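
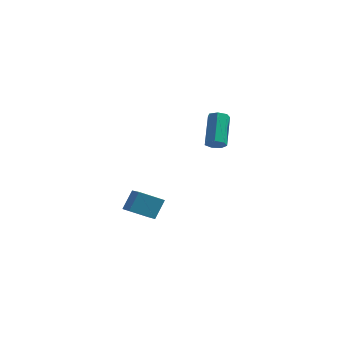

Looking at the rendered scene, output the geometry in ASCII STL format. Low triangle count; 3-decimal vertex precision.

solid 
facet normal 0.256 -0.667 -0.700
outer loop
vertex 2.97 3.028 2.196
vertex 2.487 3.105 1.946
vertex 2.961 3.372 1.865
endloop
endfacet
facet normal 0.967 0.190 0.171
outer loop
vertex 2.97 3.028 2.196
vertex 2.961 3.372 1.865
vertex 2.477 4.318 3.545
endloop
endfacet
facet normal 0.967 0.191 0.171
outer loop
vertex 2.477 4.318 3.545
vertex 2.961 3.372 1.865
vertex 2.468 4.661 3.214
endloop
endfacet
facet normal -0.256 0.668 0.699
outer loop
vertex 2.477 4.318 3.545
vertex 2.468 4.661 3.214
vertex 1.993 4.395 3.294
endloop
endfacet
facet normal 0.257 -0.668 -0.698
outer loop
vertex 2.961 3.372 1.865
vertex 2.487 3.105 1.946
vertex 2.595 3.514 1.594
endloop
endfacet
facet normal 0.588 0.681 -0.436
outer loop
vertex 2.961 3.372 1.865
vertex 2.595 3.514 1.594
vertex 2.468 4.661 3.214
endloop
endfacet
facet normal 0.588 0.681 -0.436
outer loop
vertex 2.468 4.661 3.214
vertex 2.595 3.514 1.594
vertex 2.101 4.804 2.943
endloop
endfacet
facet normal -0.256 0.668 0.699
outer loop
vertex 2.468 4.661 3.214
vertex 2.101 4.804 2.943
vertex 1.993 4.395 3.294
endloop
endfacet
facet normal 0.256 -0.669 -0.698
outer loop
vertex 2.595 3.514 1.594
vertex 2.487 3.105 1.946
vertex 2.147 3.349 1.588
endloop
endfacet
facet normal -0.233 0.659 -0.715
outer loop
vertex 2.595 3.514 1.594
vertex 2.147 3.349 1.588
vertex 2.101 4.804 2.943
endloop
endfacet
facet normal -0.235 0.658 -0.715
outer loop
vertex 2.101 4.804 2.943
vertex 2.147 3.349 1.588
vertex 1.654 4.638 2.937
endloop
endfacet
facet normal -0.257 0.668 0.699
outer loop
vertex 2.101 4.804 2.943
vertex 1.654 4.638 2.937
vertex 1.993 4.395 3.294
endloop
endfacet
facet normal 0.257 -0.668 -0.699
outer loop
vertex 2.147 3.349 1.588
vertex 2.487 3.105 1.946
vertex 1.955 3.0 1.851
endloop
endfacet
facet normal -0.879 0.140 -0.455
outer loop
vertex 2.147 3.349 1.588
vertex 1.955 3.0 1.851
vertex 1.654 4.638 2.937
endloop
endfacet
facet normal -0.879 0.141 -0.456
outer loop
vertex 1.654 4.638 2.937
vertex 1.955 3.0 1.851
vertex 1.462 4.29 3.2
endloop
endfacet
facet normal -0.256 0.669 0.698
outer loop
vertex 1.654 4.638 2.937
vertex 1.462 4.29 3.2
vertex 1.993 4.395 3.294
endloop
endfacet
facet normal 0.257 -0.669 -0.697
outer loop
vertex 1.955 3.0 1.851
vertex 2.487 3.105 1.946
vertex 2.164 2.731 2.186
endloop
endfacet
facet normal -0.862 -0.485 0.149
outer loop
vertex 1.955 3.0 1.851
vertex 2.164 2.731 2.186
vertex 1.462 4.29 3.2
endloop
endfacet
facet normal -0.863 -0.484 0.146
outer loop
vertex 1.462 4.29 3.2
vertex 2.164 2.731 2.186
vertex 1.67 4.02 3.534
endloop
endfacet
facet normal -0.256 0.668 0.699
outer loop
vertex 1.462 4.29 3.2
vertex 1.67 4.02 3.534
vertex 1.993 4.395 3.294
endloop
endfacet
facet normal 0.255 -0.668 -0.699
outer loop
vertex 2.164 2.731 2.186
vertex 2.487 3.105 1.946
vertex 2.615 2.743 2.339
endloop
endfacet
facet normal -0.197 -0.744 0.639
outer loop
vertex 2.164 2.731 2.186
vertex 2.615 2.743 2.339
vertex 1.67 4.02 3.534
endloop
endfacet
facet normal -0.198 -0.744 0.638
outer loop
vertex 1.67 4.02 3.534
vertex 2.615 2.743 2.339
vertex 2.122 4.032 3.688
endloop
endfacet
facet normal -0.256 0.668 0.699
outer loop
vertex 1.67 4.02 3.534
vertex 2.122 4.032 3.688
vertex 1.993 4.395 3.294
endloop
endfacet
facet normal 0.255 -0.668 -0.699
outer loop
vertex 2.615 2.743 2.339
vertex 2.487 3.105 1.946
vertex 2.97 3.028 2.196
endloop
endfacet
facet normal 0.618 -0.443 0.649
outer loop
vertex 2.615 2.743 2.339
vertex 2.97 3.028 2.196
vertex 2.122 4.032 3.688
endloop
endfacet
facet normal 0.618 -0.443 0.649
outer loop
vertex 2.122 4.032 3.688
vertex 2.97 3.028 2.196
vertex 2.477 4.318 3.545
endloop
endfacet
facet normal -0.256 0.668 0.699
outer loop
vertex 2.122 4.032 3.688
vertex 2.477 4.318 3.545
vertex 1.993 4.395 3.294
endloop
endfacet
facet normal -0.596 0.716 -0.364
outer loop
vertex 0.271 -1.117 0.069
vertex 1.291 -0.543 -0.473
vertex 0.108 -1.752 -0.912
endloop
endfacet
facet normal -0.791 -0.445 0.420
outer loop
vertex 1.229 -3.097 -0.227
vertex 0.271 -1.117 0.069
vertex 0.108 -1.752 -0.912
endloop
endfacet
facet normal -0.596 0.716 -0.364
outer loop
vertex 0.108 -1.752 -0.912
vertex 1.291 -0.543 -0.473
vertex 1.128 -1.178 -1.454
endloop
endfacet
facet normal -0.138 -0.539 -0.831
outer loop
vertex 1.128 -1.178 -1.454
vertex 1.229 -3.097 -0.227
vertex 0.108 -1.752 -0.912
endloop
endfacet
facet normal 0.138 0.539 0.831
outer loop
vertex 0.271 -1.117 0.069
vertex 2.412 -1.888 0.212
vertex 1.291 -0.543 -0.473
endloop
endfacet
facet normal -0.791 -0.445 0.420
outer loop
vertex 1.392 -2.462 0.754
vertex 0.271 -1.117 0.069
vertex 1.229 -3.097 -0.227
endloop
endfacet
facet normal 0.138 0.539 0.831
outer loop
vertex 1.392 -2.462 0.754
vertex 2.412 -1.888 0.212
vertex 0.271 -1.117 0.069
endloop
endfacet
facet normal 0.791 0.445 -0.420
outer loop
vertex 1.291 -0.543 -0.473
vertex 2.412 -1.888 0.212
vertex 1.128 -1.178 -1.454
endloop
endfacet
facet normal -0.138 -0.539 -0.831
outer loop
vertex 2.249 -2.523 -0.769
vertex 1.229 -3.097 -0.227
vertex 1.128 -1.178 -1.454
endloop
endfacet
facet normal 0.791 0.445 -0.420
outer loop
vertex 1.128 -1.178 -1.454
vertex 2.412 -1.888 0.212
vertex 2.249 -2.523 -0.769
endloop
endfacet
facet normal 0.596 -0.716 0.364
outer loop
vertex 2.249 -2.523 -0.769
vertex 1.392 -2.462 0.754
vertex 1.229 -3.097 -0.227
endloop
endfacet
facet normal 0.596 -0.716 0.364
outer loop
vertex 2.412 -1.888 0.212
vertex 1.392 -2.462 0.754
vertex 2.249 -2.523 -0.769
endloop
endfacet

endsolid


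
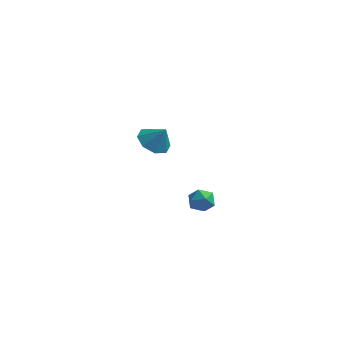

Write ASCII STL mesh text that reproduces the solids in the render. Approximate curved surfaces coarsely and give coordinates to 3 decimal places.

solid 
facet normal -0.524 0.032 -0.851
outer loop
vertex -2.398 4.364 -4.945
vertex -3.241 3.992 -4.44
vertex -2.857 4.949 -4.64
endloop
endfacet
facet normal 0.819 0.535 0.206
outer loop
vertex -2.398 4.364 -4.945
vertex -2.857 4.949 -4.64
vertex -2.539 3.948 -3.3
endloop
endfacet
facet normal -0.524 0.033 -0.851
outer loop
vertex -2.857 4.949 -4.64
vertex -3.241 3.992 -4.44
vertex -3.54 4.974 -4.218
endloop
endfacet
facet normal 0.343 0.790 0.509
outer loop
vertex -2.857 4.949 -4.64
vertex -3.54 4.974 -4.218
vertex -2.539 3.948 -3.3
endloop
endfacet
facet normal -0.524 0.033 -0.851
outer loop
vertex -3.54 4.974 -4.218
vertex -3.241 3.992 -4.44
vertex -4.049 4.424 -3.926
endloop
endfacet
facet normal -0.154 0.571 0.806
outer loop
vertex -3.54 4.974 -4.218
vertex -4.049 4.424 -3.926
vertex -2.539 3.948 -3.3
endloop
endfacet
facet normal -0.524 0.033 -0.851
outer loop
vertex -4.049 4.424 -3.926
vertex -3.241 3.992 -4.44
vertex -4.084 3.621 -3.936
endloop
endfacet
facet normal -0.382 0.005 0.924
outer loop
vertex -4.049 4.424 -3.926
vertex -4.084 3.621 -3.936
vertex -2.539 3.948 -3.3
endloop
endfacet
facet normal -0.524 0.033 -0.851
outer loop
vertex -4.084 3.621 -3.936
vertex -3.241 3.992 -4.44
vertex -3.625 3.036 -4.241
endloop
endfacet
facet normal -0.205 -0.574 0.793
outer loop
vertex -4.084 3.621 -3.936
vertex -3.625 3.036 -4.241
vertex -2.539 3.948 -3.3
endloop
endfacet
facet normal -0.524 0.034 -0.851
outer loop
vertex -3.625 3.036 -4.241
vertex -3.241 3.992 -4.44
vertex -2.942 3.011 -4.663
endloop
endfacet
facet normal 0.272 -0.829 0.489
outer loop
vertex -3.625 3.036 -4.241
vertex -2.942 3.011 -4.663
vertex -2.539 3.948 -3.3
endloop
endfacet
facet normal -0.523 0.034 -0.851
outer loop
vertex -2.942 3.011 -4.663
vertex -3.241 3.992 -4.44
vertex -2.433 3.561 -4.954
endloop
endfacet
facet normal 0.769 -0.610 0.192
outer loop
vertex -2.942 3.011 -4.663
vertex -2.433 3.561 -4.954
vertex -2.539 3.948 -3.3
endloop
endfacet
facet normal -0.524 0.032 -0.851
outer loop
vertex -2.433 3.561 -4.954
vertex -3.241 3.992 -4.44
vertex -2.398 4.364 -4.945
endloop
endfacet
facet normal 0.996 -0.044 0.074
outer loop
vertex -2.433 3.561 -4.954
vertex -2.398 4.364 -4.945
vertex -2.539 3.948 -3.3
endloop
endfacet
facet normal -0.754 -0.118 0.646
outer loop
vertex 0.265 -2.961 -2.808
vertex 0.546 -3.67 -2.609
vertex 0.782 -3.029 -2.217
endloop
endfacet
facet normal -0.584 0.572 0.577
outer loop
vertex 0.265 -2.961 -2.808
vertex 0.782 -3.029 -2.217
vertex 0.85 -2.438 -2.734
endloop
endfacet
facet normal -0.655 0.748 -0.110
outer loop
vertex 0.265 -2.961 -2.808
vertex 0.85 -2.438 -2.734
vertex 0.655 -2.714 -3.447
endloop
endfacet
facet normal -0.869 0.167 -0.466
outer loop
vertex 0.265 -2.961 -2.808
vertex 0.655 -2.714 -3.447
vertex 0.467 -3.476 -3.369
endloop
endfacet
facet normal -0.930 -0.368 0.003
outer loop
vertex 0.265 -2.961 -2.808
vertex 0.467 -3.476 -3.369
vertex 0.546 -3.67 -2.609
endloop
endfacet
facet normal 0.104 0.648 0.754
outer loop
vertex 0.85 -2.438 -2.734
vertex 0.782 -3.029 -2.217
vertex 1.493 -2.824 -2.491
endloop
endfacet
facet normal -0.172 -0.467 0.867
outer loop
vertex 0.782 -3.029 -2.217
vertex 0.546 -3.67 -2.609
vertex 1.305 -3.586 -2.413
endloop
endfacet
facet normal -0.457 -0.872 -0.175
outer loop
vertex 0.546 -3.67 -2.609
vertex 0.467 -3.476 -3.369
vertex 1.11 -3.862 -3.126
endloop
endfacet
facet normal -0.358 -0.007 -0.934
outer loop
vertex 0.467 -3.476 -3.369
vertex 0.655 -2.714 -3.447
vertex 1.178 -3.271 -3.643
endloop
endfacet
facet normal -0.011 0.934 -0.358
outer loop
vertex 0.655 -2.714 -3.447
vertex 0.85 -2.438 -2.734
vertex 1.414 -2.63 -3.251
endloop
endfacet
facet normal 0.869 -0.167 0.466
outer loop
vertex 1.695 -3.339 -3.052
vertex 1.493 -2.824 -2.491
vertex 1.305 -3.586 -2.413
endloop
endfacet
facet normal 0.655 -0.748 0.110
outer loop
vertex 1.695 -3.339 -3.052
vertex 1.305 -3.586 -2.413
vertex 1.11 -3.862 -3.126
endloop
endfacet
facet normal 0.584 -0.572 -0.577
outer loop
vertex 1.695 -3.339 -3.052
vertex 1.11 -3.862 -3.126
vertex 1.178 -3.271 -3.643
endloop
endfacet
facet normal 0.754 0.118 -0.646
outer loop
vertex 1.695 -3.339 -3.052
vertex 1.178 -3.271 -3.643
vertex 1.414 -2.63 -3.251
endloop
endfacet
facet normal 0.930 0.368 -0.003
outer loop
vertex 1.695 -3.339 -3.052
vertex 1.414 -2.63 -3.251
vertex 1.493 -2.824 -2.491
endloop
endfacet
facet normal 0.358 0.007 0.934
outer loop
vertex 1.305 -3.586 -2.413
vertex 1.493 -2.824 -2.491
vertex 0.782 -3.029 -2.217
endloop
endfacet
facet normal 0.011 -0.934 0.358
outer loop
vertex 1.11 -3.862 -3.126
vertex 1.305 -3.586 -2.413
vertex 0.546 -3.67 -2.609
endloop
endfacet
facet normal -0.104 -0.648 -0.754
outer loop
vertex 1.178 -3.271 -3.643
vertex 1.11 -3.862 -3.126
vertex 0.467 -3.476 -3.369
endloop
endfacet
facet normal 0.172 0.467 -0.867
outer loop
vertex 1.414 -2.63 -3.251
vertex 1.178 -3.271 -3.643
vertex 0.655 -2.714 -3.447
endloop
endfacet
facet normal 0.457 0.872 0.175
outer loop
vertex 1.493 -2.824 -2.491
vertex 1.414 -2.63 -3.251
vertex 0.85 -2.438 -2.734
endloop
endfacet

endsolid


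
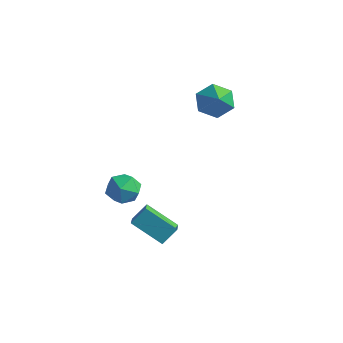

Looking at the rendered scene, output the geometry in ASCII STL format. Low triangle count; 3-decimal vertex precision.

solid 
facet normal -0.780 -0.273 0.563
outer loop
vertex -2.99 -1.114 -3.597
vertex -2.716 -0.505 -2.922
vertex -3.462 -0.505 -3.955
endloop
endfacet
facet normal -0.288 -0.641 -0.711
outer loop
vertex -2.184 -0.055 -4.878
vertex -2.99 -1.114 -3.597
vertex -3.462 -0.505 -3.955
endloop
endfacet
facet normal -0.780 -0.275 0.563
outer loop
vertex -3.462 -0.505 -3.955
vertex -2.716 -0.505 -2.922
vertex -3.189 0.104 -3.28
endloop
endfacet
facet normal -0.556 0.716 -0.421
outer loop
vertex -3.189 0.104 -3.28
vertex -2.184 -0.055 -4.878
vertex -3.462 -0.505 -3.955
endloop
endfacet
facet normal 0.556 -0.717 0.421
outer loop
vertex -2.99 -1.114 -3.597
vertex -1.438 -0.055 -3.845
vertex -2.716 -0.505 -2.922
endloop
endfacet
facet normal -0.288 -0.641 -0.711
outer loop
vertex -1.711 -0.664 -4.52
vertex -2.99 -1.114 -3.597
vertex -2.184 -0.055 -4.878
endloop
endfacet
facet normal 0.556 -0.716 0.421
outer loop
vertex -1.711 -0.664 -4.52
vertex -1.438 -0.055 -3.845
vertex -2.99 -1.114 -3.597
endloop
endfacet
facet normal 0.288 0.641 0.711
outer loop
vertex -2.716 -0.505 -2.922
vertex -1.438 -0.055 -3.845
vertex -3.189 0.104 -3.28
endloop
endfacet
facet normal -0.556 0.717 -0.421
outer loop
vertex -1.91 0.554 -4.203
vertex -2.184 -0.055 -4.878
vertex -3.189 0.104 -3.28
endloop
endfacet
facet normal 0.288 0.641 0.711
outer loop
vertex -3.189 0.104 -3.28
vertex -1.438 -0.055 -3.845
vertex -1.91 0.554 -4.203
endloop
endfacet
facet normal 0.779 0.274 -0.564
outer loop
vertex -1.91 0.554 -4.203
vertex -1.711 -0.664 -4.52
vertex -2.184 -0.055 -4.878
endloop
endfacet
facet normal 0.780 0.274 -0.563
outer loop
vertex -1.438 -0.055 -3.845
vertex -1.711 -0.664 -4.52
vertex -1.91 0.554 -4.203
endloop
endfacet
facet normal -0.815 0.566 -0.125
outer loop
vertex -3.555 -0.736 -1.963
vertex -4.013 -1.309 -1.574
vertex -3.655 -0.698 -1.139
endloop
endfacet
facet normal -0.228 0.971 -0.072
outer loop
vertex -3.555 -0.736 -1.963
vertex -3.655 -0.698 -1.139
vertex -2.91 -0.548 -1.474
endloop
endfacet
facet normal 0.221 0.776 -0.590
outer loop
vertex -3.555 -0.736 -1.963
vertex -2.91 -0.548 -1.474
vertex -2.808 -1.065 -2.116
endloop
endfacet
facet normal -0.087 0.251 -0.964
outer loop
vertex -3.555 -0.736 -1.963
vertex -2.808 -1.065 -2.116
vertex -3.49 -1.536 -2.177
endloop
endfacet
facet normal -0.727 0.122 -0.676
outer loop
vertex -3.555 -0.736 -1.963
vertex -3.49 -1.536 -2.177
vertex -4.013 -1.309 -1.574
endloop
endfacet
facet normal 0.082 0.829 0.554
outer loop
vertex -2.91 -0.548 -1.474
vertex -3.655 -0.698 -1.139
vertex -2.97 -1.004 -0.783
endloop
endfacet
facet normal -0.866 0.174 0.468
outer loop
vertex -3.655 -0.698 -1.139
vertex -4.013 -1.309 -1.574
vertex -3.652 -1.475 -0.844
endloop
endfacet
facet normal -0.724 -0.545 -0.423
outer loop
vertex -4.013 -1.309 -1.574
vertex -3.49 -1.536 -2.177
vertex -3.55 -1.992 -1.486
endloop
endfacet
facet normal 0.312 -0.336 -0.889
outer loop
vertex -3.49 -1.536 -2.177
vertex -2.808 -1.065 -2.116
vertex -2.805 -1.842 -1.821
endloop
endfacet
facet normal 0.810 0.513 -0.284
outer loop
vertex -2.808 -1.065 -2.116
vertex -2.91 -0.548 -1.474
vertex -2.447 -1.231 -1.386
endloop
endfacet
facet normal 0.087 -0.251 0.964
outer loop
vertex -2.905 -1.804 -0.997
vertex -2.97 -1.004 -0.783
vertex -3.652 -1.475 -0.844
endloop
endfacet
facet normal -0.221 -0.776 0.590
outer loop
vertex -2.905 -1.804 -0.997
vertex -3.652 -1.475 -0.844
vertex -3.55 -1.992 -1.486
endloop
endfacet
facet normal 0.228 -0.971 0.072
outer loop
vertex -2.905 -1.804 -0.997
vertex -3.55 -1.992 -1.486
vertex -2.805 -1.842 -1.821
endloop
endfacet
facet normal 0.815 -0.566 0.125
outer loop
vertex -2.905 -1.804 -0.997
vertex -2.805 -1.842 -1.821
vertex -2.447 -1.231 -1.386
endloop
endfacet
facet normal 0.727 -0.122 0.676
outer loop
vertex -2.905 -1.804 -0.997
vertex -2.447 -1.231 -1.386
vertex -2.97 -1.004 -0.783
endloop
endfacet
facet normal -0.312 0.336 0.889
outer loop
vertex -3.652 -1.475 -0.844
vertex -2.97 -1.004 -0.783
vertex -3.655 -0.698 -1.139
endloop
endfacet
facet normal -0.810 -0.513 0.284
outer loop
vertex -3.55 -1.992 -1.486
vertex -3.652 -1.475 -0.844
vertex -4.013 -1.309 -1.574
endloop
endfacet
facet normal -0.082 -0.829 -0.554
outer loop
vertex -2.805 -1.842 -1.821
vertex -3.55 -1.992 -1.486
vertex -3.49 -1.536 -2.177
endloop
endfacet
facet normal 0.866 -0.174 -0.468
outer loop
vertex -2.447 -1.231 -1.386
vertex -2.805 -1.842 -1.821
vertex -2.808 -1.065 -2.116
endloop
endfacet
facet normal 0.724 0.545 0.423
outer loop
vertex -2.97 -1.004 -0.783
vertex -2.447 -1.231 -1.386
vertex -2.91 -0.548 -1.474
endloop
endfacet
facet normal -0.575 0.534 -0.620
outer loop
vertex -2.152 4.449 0.766
vertex -2.86 4.061 1.089
vertex -2.565 4.796 1.448
endloop
endfacet
facet normal 0.860 0.402 0.316
outer loop
vertex -2.152 4.449 0.766
vertex -2.565 4.796 1.448
vertex -2.06 3.319 1.951
endloop
endfacet
facet normal -0.576 0.534 -0.619
outer loop
vertex -2.565 4.796 1.448
vertex -2.86 4.061 1.089
vertex -3.273 4.408 1.772
endloop
endfacet
facet normal 0.206 0.378 0.903
outer loop
vertex -2.565 4.796 1.448
vertex -3.273 4.408 1.772
vertex -2.06 3.319 1.951
endloop
endfacet
facet normal -0.576 0.533 -0.619
outer loop
vertex -3.273 4.408 1.772
vertex -2.86 4.061 1.089
vertex -3.568 3.672 1.413
endloop
endfacet
facet normal -0.380 -0.278 0.882
outer loop
vertex -3.273 4.408 1.772
vertex -3.568 3.672 1.413
vertex -2.06 3.319 1.951
endloop
endfacet
facet normal -0.576 0.533 -0.619
outer loop
vertex -3.568 3.672 1.413
vertex -2.86 4.061 1.089
vertex -3.155 3.325 0.73
endloop
endfacet
facet normal -0.311 -0.910 0.274
outer loop
vertex -3.568 3.672 1.413
vertex -3.155 3.325 0.73
vertex -2.06 3.319 1.951
endloop
endfacet
facet normal -0.576 0.533 -0.620
outer loop
vertex -3.155 3.325 0.73
vertex -2.86 4.061 1.089
vertex -2.447 3.714 0.407
endloop
endfacet
facet normal 0.344 -0.885 -0.313
outer loop
vertex -3.155 3.325 0.73
vertex -2.447 3.714 0.407
vertex -2.06 3.319 1.951
endloop
endfacet
facet normal -0.575 0.534 -0.620
outer loop
vertex -2.447 3.714 0.407
vertex -2.86 4.061 1.089
vertex -2.152 4.449 0.766
endloop
endfacet
facet normal 0.928 -0.230 -0.292
outer loop
vertex -2.447 3.714 0.407
vertex -2.152 4.449 0.766
vertex -2.06 3.319 1.951
endloop
endfacet

endsolid


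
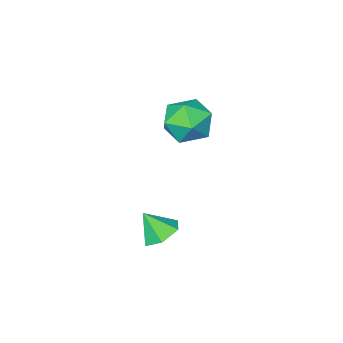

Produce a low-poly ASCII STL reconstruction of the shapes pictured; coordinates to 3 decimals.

solid 
facet normal 0.362 0.875 -0.323
outer loop
vertex -0.144 0.049 -3.464
vertex -1.195 0.55 -3.285
vertex -0.394 0.537 -2.422
endloop
endfacet
facet normal 0.875 0.484 -0.017
outer loop
vertex -0.144 0.049 -3.464
vertex -0.394 0.537 -2.422
vertex 0.175 -0.493 -2.469
endloop
endfacet
facet normal 0.920 -0.135 -0.368
outer loop
vertex -0.144 0.049 -3.464
vertex 0.175 -0.493 -2.469
vertex -0.274 -1.117 -3.361
endloop
endfacet
facet normal 0.435 -0.127 -0.892
outer loop
vertex -0.144 0.049 -3.464
vertex -0.274 -1.117 -3.361
vertex -1.121 -0.472 -3.866
endloop
endfacet
facet normal 0.090 0.497 -0.863
outer loop
vertex -0.144 0.049 -3.464
vertex -1.121 -0.472 -3.866
vertex -1.195 0.55 -3.285
endloop
endfacet
facet normal 0.675 0.343 0.654
outer loop
vertex 0.175 -0.493 -2.469
vertex -0.394 0.537 -2.422
vertex -0.679 -0.328 -1.674
endloop
endfacet
facet normal -0.155 0.975 0.159
outer loop
vertex -0.394 0.537 -2.422
vertex -1.195 0.55 -3.285
vertex -1.526 0.317 -2.179
endloop
endfacet
facet normal -0.596 0.364 -0.716
outer loop
vertex -1.195 0.55 -3.285
vertex -1.121 -0.472 -3.866
vertex -1.975 -0.307 -3.071
endloop
endfacet
facet normal -0.038 -0.646 -0.762
outer loop
vertex -1.121 -0.472 -3.866
vertex -0.274 -1.117 -3.361
vertex -1.406 -1.337 -3.118
endloop
endfacet
facet normal 0.747 -0.659 0.085
outer loop
vertex -0.274 -1.117 -3.361
vertex 0.175 -0.493 -2.469
vertex -0.605 -1.35 -2.255
endloop
endfacet
facet normal -0.435 0.127 0.892
outer loop
vertex -1.656 -0.849 -2.076
vertex -0.679 -0.328 -1.674
vertex -1.526 0.317 -2.179
endloop
endfacet
facet normal -0.920 0.135 0.368
outer loop
vertex -1.656 -0.849 -2.076
vertex -1.526 0.317 -2.179
vertex -1.975 -0.307 -3.071
endloop
endfacet
facet normal -0.875 -0.484 0.017
outer loop
vertex -1.656 -0.849 -2.076
vertex -1.975 -0.307 -3.071
vertex -1.406 -1.337 -3.118
endloop
endfacet
facet normal -0.362 -0.875 0.323
outer loop
vertex -1.656 -0.849 -2.076
vertex -1.406 -1.337 -3.118
vertex -0.605 -1.35 -2.255
endloop
endfacet
facet normal -0.090 -0.497 0.863
outer loop
vertex -1.656 -0.849 -2.076
vertex -0.605 -1.35 -2.255
vertex -0.679 -0.328 -1.674
endloop
endfacet
facet normal 0.038 0.646 0.762
outer loop
vertex -1.526 0.317 -2.179
vertex -0.679 -0.328 -1.674
vertex -0.394 0.537 -2.422
endloop
endfacet
facet normal -0.747 0.659 -0.085
outer loop
vertex -1.975 -0.307 -3.071
vertex -1.526 0.317 -2.179
vertex -1.195 0.55 -3.285
endloop
endfacet
facet normal -0.675 -0.343 -0.654
outer loop
vertex -1.406 -1.337 -3.118
vertex -1.975 -0.307 -3.071
vertex -1.121 -0.472 -3.866
endloop
endfacet
facet normal 0.155 -0.975 -0.159
outer loop
vertex -0.605 -1.35 -2.255
vertex -1.406 -1.337 -3.118
vertex -0.274 -1.117 -3.361
endloop
endfacet
facet normal 0.596 -0.364 0.716
outer loop
vertex -0.679 -0.328 -1.674
vertex -0.605 -1.35 -2.255
vertex 0.175 -0.493 -2.469
endloop
endfacet
facet normal -0.348 0.465 -0.814
outer loop
vertex 4.082 4.603 -4.212
vertex 3.608 3.944 -4.386
vertex 3.31 4.555 -3.909
endloop
endfacet
facet normal 0.283 0.524 0.803
outer loop
vertex 4.082 4.603 -4.212
vertex 3.31 4.555 -3.909
vertex 4.032 3.376 -3.394
endloop
endfacet
facet normal -0.347 0.466 -0.814
outer loop
vertex 3.31 4.555 -3.909
vertex 3.608 3.944 -4.386
vertex 2.836 3.896 -4.084
endloop
endfacet
facet normal -0.464 0.100 0.880
outer loop
vertex 3.31 4.555 -3.909
vertex 2.836 3.896 -4.084
vertex 4.032 3.376 -3.394
endloop
endfacet
facet normal -0.347 0.467 -0.814
outer loop
vertex 2.836 3.896 -4.084
vertex 3.608 3.944 -4.386
vertex 3.134 3.286 -4.561
endloop
endfacet
facet normal -0.569 -0.661 0.489
outer loop
vertex 2.836 3.896 -4.084
vertex 3.134 3.286 -4.561
vertex 4.032 3.376 -3.394
endloop
endfacet
facet normal -0.348 0.467 -0.813
outer loop
vertex 3.134 3.286 -4.561
vertex 3.608 3.944 -4.386
vertex 3.905 3.334 -4.863
endloop
endfacet
facet normal 0.071 -0.997 0.022
outer loop
vertex 3.134 3.286 -4.561
vertex 3.905 3.334 -4.863
vertex 4.032 3.376 -3.394
endloop
endfacet
facet normal -0.349 0.466 -0.813
outer loop
vertex 3.905 3.334 -4.863
vertex 3.608 3.944 -4.386
vertex 4.379 3.992 -4.689
endloop
endfacet
facet normal 0.817 -0.574 -0.054
outer loop
vertex 3.905 3.334 -4.863
vertex 4.379 3.992 -4.689
vertex 4.032 3.376 -3.394
endloop
endfacet
facet normal -0.349 0.466 -0.813
outer loop
vertex 4.379 3.992 -4.689
vertex 3.608 3.944 -4.386
vertex 4.082 4.603 -4.212
endloop
endfacet
facet normal 0.923 0.186 0.336
outer loop
vertex 4.379 3.992 -4.689
vertex 4.082 4.603 -4.212
vertex 4.032 3.376 -3.394
endloop
endfacet

endsolid


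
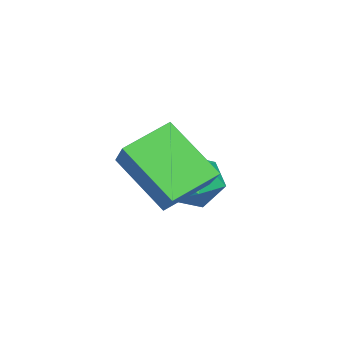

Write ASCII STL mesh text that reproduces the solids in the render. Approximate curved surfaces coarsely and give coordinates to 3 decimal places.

solid 
facet normal -0.730 -0.365 -0.577
outer loop
vertex -0.136 -0.514 4.195
vertex 0.302 0.997 2.685
vertex 0.889 -1.49 3.515
endloop
endfacet
facet normal -0.201 -0.693 0.692
outer loop
vertex 2.358 -0.757 4.675
vertex -0.136 -0.514 4.195
vertex 0.889 -1.49 3.515
endloop
endfacet
facet normal -0.731 -0.365 -0.577
outer loop
vertex 0.889 -1.49 3.515
vertex 0.302 0.997 2.685
vertex 1.327 0.02 2.005
endloop
endfacet
facet normal 0.652 -0.622 -0.433
outer loop
vertex 1.327 0.02 2.005
vertex 2.358 -0.757 4.675
vertex 0.889 -1.49 3.515
endloop
endfacet
facet normal -0.652 0.622 0.433
outer loop
vertex -0.136 -0.514 4.195
vertex 1.771 1.73 3.845
vertex 0.302 0.997 2.685
endloop
endfacet
facet normal -0.201 -0.693 0.693
outer loop
vertex 1.333 0.22 5.355
vertex -0.136 -0.514 4.195
vertex 2.358 -0.757 4.675
endloop
endfacet
facet normal -0.653 0.622 0.433
outer loop
vertex 1.333 0.22 5.355
vertex 1.771 1.73 3.845
vertex -0.136 -0.514 4.195
endloop
endfacet
facet normal 0.201 0.693 -0.692
outer loop
vertex 0.302 0.997 2.685
vertex 1.771 1.73 3.845
vertex 1.327 0.02 2.005
endloop
endfacet
facet normal 0.653 -0.622 -0.433
outer loop
vertex 2.796 0.754 3.165
vertex 2.358 -0.757 4.675
vertex 1.327 0.02 2.005
endloop
endfacet
facet normal 0.201 0.693 -0.692
outer loop
vertex 1.327 0.02 2.005
vertex 1.771 1.73 3.845
vertex 2.796 0.754 3.165
endloop
endfacet
facet normal 0.731 0.365 0.577
outer loop
vertex 2.796 0.754 3.165
vertex 1.333 0.22 5.355
vertex 2.358 -0.757 4.675
endloop
endfacet
facet normal 0.731 0.365 0.577
outer loop
vertex 1.771 1.73 3.845
vertex 1.333 0.22 5.355
vertex 2.796 0.754 3.165
endloop
endfacet
facet normal 0.332 -0.115 0.936
outer loop
vertex -0.589 0.64 2.954
vertex -1.109 -0.246 3.029
vertex -0.138 -0.246 2.685
endloop
endfacet
facet normal 0.804 0.245 0.542
outer loop
vertex -0.589 0.64 2.954
vertex -0.138 -0.246 2.685
vertex -0.005 0.597 2.107
endloop
endfacet
facet normal 0.480 0.828 0.289
outer loop
vertex -0.589 0.64 2.954
vertex -0.005 0.597 2.107
vertex -0.894 1.117 2.093
endloop
endfacet
facet normal -0.191 0.828 0.527
outer loop
vertex -0.589 0.64 2.954
vertex -0.894 1.117 2.093
vertex -1.576 0.597 2.663
endloop
endfacet
facet normal -0.284 0.245 0.927
outer loop
vertex -0.589 0.64 2.954
vertex -1.576 0.597 2.663
vertex -1.109 -0.246 3.029
endloop
endfacet
facet normal 0.986 -0.165 -0.014
outer loop
vertex -0.005 0.597 2.107
vertex -0.138 -0.246 2.685
vertex -0.164 -0.317 1.657
endloop
endfacet
facet normal 0.221 -0.749 0.625
outer loop
vertex -0.138 -0.246 2.685
vertex -1.109 -0.246 3.029
vertex -0.846 -0.837 2.227
endloop
endfacet
facet normal -0.776 -0.165 0.609
outer loop
vertex -1.109 -0.246 3.029
vertex -1.576 0.597 2.663
vertex -1.735 -0.317 2.213
endloop
endfacet
facet normal -0.626 0.779 -0.038
outer loop
vertex -1.576 0.597 2.663
vertex -0.894 1.117 2.093
vertex -1.602 0.526 1.635
endloop
endfacet
facet normal 0.463 0.779 -0.423
outer loop
vertex -0.894 1.117 2.093
vertex -0.005 0.597 2.107
vertex -0.631 0.526 1.291
endloop
endfacet
facet normal 0.191 -0.828 -0.527
outer loop
vertex -1.151 -0.36 1.366
vertex -0.164 -0.317 1.657
vertex -0.846 -0.837 2.227
endloop
endfacet
facet normal -0.480 -0.828 -0.289
outer loop
vertex -1.151 -0.36 1.366
vertex -0.846 -0.837 2.227
vertex -1.735 -0.317 2.213
endloop
endfacet
facet normal -0.804 -0.245 -0.542
outer loop
vertex -1.151 -0.36 1.366
vertex -1.735 -0.317 2.213
vertex -1.602 0.526 1.635
endloop
endfacet
facet normal -0.332 0.115 -0.936
outer loop
vertex -1.151 -0.36 1.366
vertex -1.602 0.526 1.635
vertex -0.631 0.526 1.291
endloop
endfacet
facet normal 0.284 -0.245 -0.927
outer loop
vertex -1.151 -0.36 1.366
vertex -0.631 0.526 1.291
vertex -0.164 -0.317 1.657
endloop
endfacet
facet normal 0.626 -0.779 0.038
outer loop
vertex -0.846 -0.837 2.227
vertex -0.164 -0.317 1.657
vertex -0.138 -0.246 2.685
endloop
endfacet
facet normal -0.463 -0.779 0.423
outer loop
vertex -1.735 -0.317 2.213
vertex -0.846 -0.837 2.227
vertex -1.109 -0.246 3.029
endloop
endfacet
facet normal -0.986 0.165 0.014
outer loop
vertex -1.602 0.526 1.635
vertex -1.735 -0.317 2.213
vertex -1.576 0.597 2.663
endloop
endfacet
facet normal -0.221 0.749 -0.625
outer loop
vertex -0.631 0.526 1.291
vertex -1.602 0.526 1.635
vertex -0.894 1.117 2.093
endloop
endfacet
facet normal 0.776 0.165 -0.609
outer loop
vertex -0.164 -0.317 1.657
vertex -0.631 0.526 1.291
vertex -0.005 0.597 2.107
endloop
endfacet

endsolid


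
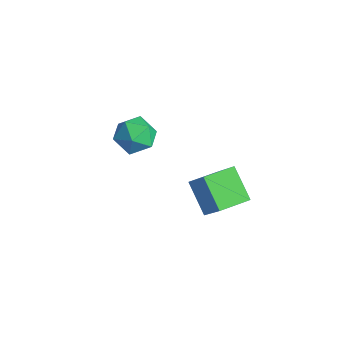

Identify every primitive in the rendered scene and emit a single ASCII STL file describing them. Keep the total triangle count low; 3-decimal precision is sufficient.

solid 
facet normal -0.930 0.360 0.075
outer loop
vertex -4.209 -0.829 2.086
vertex -4.497 -1.716 2.769
vertex -4.082 -0.741 3.233
endloop
endfacet
facet normal -0.459 0.888 -0.017
outer loop
vertex -4.209 -0.829 2.086
vertex -4.082 -0.741 3.233
vertex -3.263 -0.331 2.527
endloop
endfacet
facet normal -0.112 0.770 -0.629
outer loop
vertex -4.209 -0.829 2.086
vertex -3.263 -0.331 2.527
vertex -3.171 -1.052 1.628
endloop
endfacet
facet normal -0.367 0.168 -0.915
outer loop
vertex -4.209 -0.829 2.086
vertex -3.171 -1.052 1.628
vertex -3.934 -1.909 1.777
endloop
endfacet
facet normal -0.874 -0.085 -0.479
outer loop
vertex -4.209 -0.829 2.086
vertex -3.934 -1.909 1.777
vertex -4.497 -1.716 2.769
endloop
endfacet
facet normal 0.015 0.857 0.515
outer loop
vertex -3.263 -0.331 2.527
vertex -4.082 -0.741 3.233
vertex -2.966 -0.911 3.483
endloop
endfacet
facet normal -0.747 0.002 0.665
outer loop
vertex -4.082 -0.741 3.233
vertex -4.497 -1.716 2.769
vertex -3.729 -1.768 3.632
endloop
endfacet
facet normal -0.656 -0.719 -0.232
outer loop
vertex -4.497 -1.716 2.769
vertex -3.934 -1.909 1.777
vertex -3.637 -2.489 2.733
endloop
endfacet
facet normal 0.163 -0.308 -0.937
outer loop
vertex -3.934 -1.909 1.777
vertex -3.171 -1.052 1.628
vertex -2.818 -2.079 2.027
endloop
endfacet
facet normal 0.578 0.665 -0.474
outer loop
vertex -3.171 -1.052 1.628
vertex -3.263 -0.331 2.527
vertex -2.403 -1.104 2.491
endloop
endfacet
facet normal 0.367 -0.168 0.915
outer loop
vertex -2.691 -1.991 3.174
vertex -2.966 -0.911 3.483
vertex -3.729 -1.768 3.632
endloop
endfacet
facet normal 0.112 -0.770 0.629
outer loop
vertex -2.691 -1.991 3.174
vertex -3.729 -1.768 3.632
vertex -3.637 -2.489 2.733
endloop
endfacet
facet normal 0.459 -0.888 0.017
outer loop
vertex -2.691 -1.991 3.174
vertex -3.637 -2.489 2.733
vertex -2.818 -2.079 2.027
endloop
endfacet
facet normal 0.930 -0.360 -0.075
outer loop
vertex -2.691 -1.991 3.174
vertex -2.818 -2.079 2.027
vertex -2.403 -1.104 2.491
endloop
endfacet
facet normal 0.874 0.085 0.479
outer loop
vertex -2.691 -1.991 3.174
vertex -2.403 -1.104 2.491
vertex -2.966 -0.911 3.483
endloop
endfacet
facet normal -0.163 0.308 0.937
outer loop
vertex -3.729 -1.768 3.632
vertex -2.966 -0.911 3.483
vertex -4.082 -0.741 3.233
endloop
endfacet
facet normal -0.578 -0.665 0.474
outer loop
vertex -3.637 -2.489 2.733
vertex -3.729 -1.768 3.632
vertex -4.497 -1.716 2.769
endloop
endfacet
facet normal -0.015 -0.857 -0.515
outer loop
vertex -2.818 -2.079 2.027
vertex -3.637 -2.489 2.733
vertex -3.934 -1.909 1.777
endloop
endfacet
facet normal 0.747 -0.002 -0.665
outer loop
vertex -2.403 -1.104 2.491
vertex -2.818 -2.079 2.027
vertex -3.171 -1.052 1.628
endloop
endfacet
facet normal 0.656 0.719 0.232
outer loop
vertex -2.966 -0.911 3.483
vertex -2.403 -1.104 2.491
vertex -3.263 -0.331 2.527
endloop
endfacet
facet normal -0.778 0.030 0.628
outer loop
vertex 1.75 -0.834 3.782
vertex 1.782 0.785 3.743
vertex 0.481 -0.847 2.211
endloop
endfacet
facet normal -0.020 -1.000 0.024
outer loop
vertex 1.958 -0.905 1.017
vertex 1.75 -0.834 3.782
vertex 0.481 -0.847 2.211
endloop
endfacet
facet normal -0.778 0.030 0.628
outer loop
vertex 0.481 -0.847 2.211
vertex 1.782 0.785 3.743
vertex 0.512 0.772 2.171
endloop
endfacet
facet normal -0.629 -0.007 -0.778
outer loop
vertex 0.512 0.772 2.171
vertex 1.958 -0.905 1.017
vertex 0.481 -0.847 2.211
endloop
endfacet
facet normal 0.629 0.006 0.778
outer loop
vertex 1.75 -0.834 3.782
vertex 3.259 0.727 2.549
vertex 1.782 0.785 3.743
endloop
endfacet
facet normal -0.020 -1.000 0.024
outer loop
vertex 3.228 -0.892 2.589
vertex 1.75 -0.834 3.782
vertex 1.958 -0.905 1.017
endloop
endfacet
facet normal 0.628 0.007 0.778
outer loop
vertex 3.228 -0.892 2.589
vertex 3.259 0.727 2.549
vertex 1.75 -0.834 3.782
endloop
endfacet
facet normal 0.020 1.000 -0.024
outer loop
vertex 1.782 0.785 3.743
vertex 3.259 0.727 2.549
vertex 0.512 0.772 2.171
endloop
endfacet
facet normal -0.628 -0.006 -0.778
outer loop
vertex 1.99 0.714 0.978
vertex 1.958 -0.905 1.017
vertex 0.512 0.772 2.171
endloop
endfacet
facet normal 0.020 1.000 -0.024
outer loop
vertex 0.512 0.772 2.171
vertex 3.259 0.727 2.549
vertex 1.99 0.714 0.978
endloop
endfacet
facet normal 0.778 -0.030 -0.628
outer loop
vertex 1.99 0.714 0.978
vertex 3.228 -0.892 2.589
vertex 1.958 -0.905 1.017
endloop
endfacet
facet normal 0.778 -0.030 -0.628
outer loop
vertex 3.259 0.727 2.549
vertex 3.228 -0.892 2.589
vertex 1.99 0.714 0.978
endloop
endfacet

endsolid


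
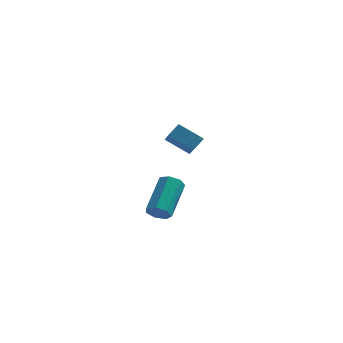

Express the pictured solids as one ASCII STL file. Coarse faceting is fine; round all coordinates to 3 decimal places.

solid 
facet normal -0.834 0.157 0.529
outer loop
vertex -3.547 1.837 -0.381
vertex -3.115 2.313 0.159
vertex -3.906 3.292 -1.378
endloop
endfacet
facet normal -0.514 -0.568 -0.643
outer loop
vertex -2.705 3.067 -2.139
vertex -3.547 1.837 -0.381
vertex -3.906 3.292 -1.378
endloop
endfacet
facet normal -0.834 0.156 0.529
outer loop
vertex -3.906 3.292 -1.378
vertex -3.115 2.313 0.159
vertex -3.475 3.768 -0.838
endloop
endfacet
facet normal -0.199 0.809 -0.554
outer loop
vertex -3.475 3.768 -0.838
vertex -2.705 3.067 -2.139
vertex -3.906 3.292 -1.378
endloop
endfacet
facet normal 0.199 -0.809 0.553
outer loop
vertex -3.547 1.837 -0.381
vertex -1.914 2.088 -0.602
vertex -3.115 2.313 0.159
endloop
endfacet
facet normal -0.514 -0.568 -0.643
outer loop
vertex -2.345 1.612 -1.142
vertex -3.547 1.837 -0.381
vertex -2.705 3.067 -2.139
endloop
endfacet
facet normal 0.199 -0.809 0.554
outer loop
vertex -2.345 1.612 -1.142
vertex -1.914 2.088 -0.602
vertex -3.547 1.837 -0.381
endloop
endfacet
facet normal 0.514 0.568 0.643
outer loop
vertex -3.115 2.313 0.159
vertex -1.914 2.088 -0.602
vertex -3.475 3.768 -0.838
endloop
endfacet
facet normal -0.199 0.809 -0.554
outer loop
vertex -2.273 3.543 -1.599
vertex -2.705 3.067 -2.139
vertex -3.475 3.768 -0.838
endloop
endfacet
facet normal 0.514 0.568 0.643
outer loop
vertex -3.475 3.768 -0.838
vertex -1.914 2.088 -0.602
vertex -2.273 3.543 -1.599
endloop
endfacet
facet normal 0.834 -0.156 -0.529
outer loop
vertex -2.273 3.543 -1.599
vertex -2.345 1.612 -1.142
vertex -2.705 3.067 -2.139
endloop
endfacet
facet normal 0.835 -0.156 -0.528
outer loop
vertex -1.914 2.088 -0.602
vertex -2.345 1.612 -1.142
vertex -2.273 3.543 -1.599
endloop
endfacet
facet normal -0.169 -0.829 -0.532
outer loop
vertex -2.597 -3.542 -2.724
vertex -3.203 -3.496 -2.603
vertex -2.885 -3.256 -3.078
endloop
endfacet
facet normal 0.828 0.173 -0.534
outer loop
vertex -2.597 -3.542 -2.724
vertex -2.885 -3.256 -3.078
vertex -2.251 -1.85 -1.638
endloop
endfacet
facet normal 0.829 0.172 -0.533
outer loop
vertex -2.251 -1.85 -1.638
vertex -2.885 -3.256 -3.078
vertex -2.538 -1.564 -1.992
endloop
endfacet
facet normal 0.169 0.829 0.533
outer loop
vertex -2.251 -1.85 -1.638
vertex -2.538 -1.564 -1.992
vertex -2.857 -1.804 -1.517
endloop
endfacet
facet normal -0.169 -0.829 -0.532
outer loop
vertex -2.885 -3.256 -3.078
vertex -3.203 -3.496 -2.603
vertex -3.412 -3.151 -3.074
endloop
endfacet
facet normal 0.098 0.523 -0.847
outer loop
vertex -2.885 -3.256 -3.078
vertex -3.412 -3.151 -3.074
vertex -2.538 -1.564 -1.992
endloop
endfacet
facet normal 0.098 0.523 -0.847
outer loop
vertex -2.538 -1.564 -1.992
vertex -3.412 -3.151 -3.074
vertex -3.066 -1.459 -1.988
endloop
endfacet
facet normal 0.169 0.829 0.533
outer loop
vertex -2.538 -1.564 -1.992
vertex -3.066 -1.459 -1.988
vertex -2.857 -1.804 -1.517
endloop
endfacet
facet normal -0.171 -0.829 -0.532
outer loop
vertex -3.412 -3.151 -3.074
vertex -3.203 -3.496 -2.603
vertex -3.782 -3.305 -2.715
endloop
endfacet
facet normal -0.706 0.479 -0.522
outer loop
vertex -3.412 -3.151 -3.074
vertex -3.782 -3.305 -2.715
vertex -3.066 -1.459 -1.988
endloop
endfacet
facet normal -0.706 0.479 -0.521
outer loop
vertex -3.066 -1.459 -1.988
vertex -3.782 -3.305 -2.715
vertex -3.436 -1.614 -1.629
endloop
endfacet
facet normal 0.169 0.829 0.532
outer loop
vertex -3.066 -1.459 -1.988
vertex -3.436 -1.614 -1.629
vertex -2.857 -1.804 -1.517
endloop
endfacet
facet normal -0.171 -0.829 -0.532
outer loop
vertex -3.782 -3.305 -2.715
vertex -3.203 -3.496 -2.603
vertex -3.716 -3.603 -2.272
endloop
endfacet
facet normal -0.978 0.074 0.196
outer loop
vertex -3.782 -3.305 -2.715
vertex -3.716 -3.603 -2.272
vertex -3.436 -1.614 -1.629
endloop
endfacet
facet normal -0.978 0.074 0.196
outer loop
vertex -3.436 -1.614 -1.629
vertex -3.716 -3.603 -2.272
vertex -3.37 -1.911 -1.186
endloop
endfacet
facet normal 0.170 0.830 0.531
outer loop
vertex -3.436 -1.614 -1.629
vertex -3.37 -1.911 -1.186
vertex -2.857 -1.804 -1.517
endloop
endfacet
facet normal -0.170 -0.830 -0.532
outer loop
vertex -3.716 -3.603 -2.272
vertex -3.203 -3.496 -2.603
vertex -3.264 -3.82 -2.078
endloop
endfacet
facet normal -0.514 -0.386 0.766
outer loop
vertex -3.716 -3.603 -2.272
vertex -3.264 -3.82 -2.078
vertex -3.37 -1.911 -1.186
endloop
endfacet
facet normal -0.514 -0.386 0.766
outer loop
vertex -3.37 -1.911 -1.186
vertex -3.264 -3.82 -2.078
vertex -2.918 -2.128 -0.992
endloop
endfacet
facet normal 0.170 0.830 0.532
outer loop
vertex -3.37 -1.911 -1.186
vertex -2.918 -2.128 -0.992
vertex -2.857 -1.804 -1.517
endloop
endfacet
facet normal -0.170 -0.830 -0.532
outer loop
vertex -3.264 -3.82 -2.078
vertex -3.203 -3.496 -2.603
vertex -2.766 -3.793 -2.279
endloop
endfacet
facet normal 0.337 -0.556 0.760
outer loop
vertex -3.264 -3.82 -2.078
vertex -2.766 -3.793 -2.279
vertex -2.918 -2.128 -0.992
endloop
endfacet
facet normal 0.336 -0.557 0.760
outer loop
vertex -2.918 -2.128 -0.992
vertex -2.766 -3.793 -2.279
vertex -2.419 -2.101 -1.193
endloop
endfacet
facet normal 0.169 0.830 0.532
outer loop
vertex -2.918 -2.128 -0.992
vertex -2.419 -2.101 -1.193
vertex -2.857 -1.804 -1.517
endloop
endfacet
facet normal -0.169 -0.830 -0.532
outer loop
vertex -2.766 -3.793 -2.279
vertex -3.203 -3.496 -2.603
vertex -2.597 -3.542 -2.724
endloop
endfacet
facet normal 0.934 -0.308 0.181
outer loop
vertex -2.766 -3.793 -2.279
vertex -2.597 -3.542 -2.724
vertex -2.419 -2.101 -1.193
endloop
endfacet
facet normal 0.935 -0.307 0.180
outer loop
vertex -2.419 -2.101 -1.193
vertex -2.597 -3.542 -2.724
vertex -2.251 -1.85 -1.638
endloop
endfacet
facet normal 0.169 0.830 0.532
outer loop
vertex -2.419 -2.101 -1.193
vertex -2.251 -1.85 -1.638
vertex -2.857 -1.804 -1.517
endloop
endfacet

endsolid


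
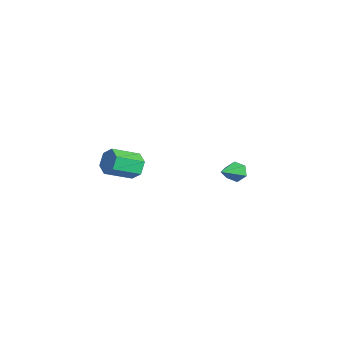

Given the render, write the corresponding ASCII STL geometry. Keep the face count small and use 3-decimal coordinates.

solid 
facet normal -0.498 0.678 -0.541
outer loop
vertex -0.32 3.345 0.099
vertex -0.671 3.446 0.549
vertex -0.184 3.754 0.486
endloop
endfacet
facet normal 0.936 0.021 -0.351
outer loop
vertex -0.32 3.345 0.099
vertex -0.184 3.754 0.486
vertex 0.251 2.194 1.551
endloop
endfacet
facet normal -0.498 0.677 -0.542
outer loop
vertex -0.184 3.754 0.486
vertex -0.671 3.446 0.549
vertex -0.535 3.856 0.936
endloop
endfacet
facet normal 0.730 0.513 0.453
outer loop
vertex -0.184 3.754 0.486
vertex -0.535 3.856 0.936
vertex 0.251 2.194 1.551
endloop
endfacet
facet normal -0.498 0.677 -0.542
outer loop
vertex -0.535 3.856 0.936
vertex -0.671 3.446 0.549
vertex -1.022 3.548 0.999
endloop
endfacet
facet normal -0.076 0.314 0.946
outer loop
vertex -0.535 3.856 0.936
vertex -1.022 3.548 0.999
vertex 0.251 2.194 1.551
endloop
endfacet
facet normal -0.498 0.677 -0.542
outer loop
vertex -1.022 3.548 0.999
vertex -0.671 3.446 0.549
vertex -1.158 3.138 0.612
endloop
endfacet
facet normal -0.675 -0.376 0.635
outer loop
vertex -1.022 3.548 0.999
vertex -1.158 3.138 0.612
vertex 0.251 2.194 1.551
endloop
endfacet
facet normal -0.498 0.677 -0.542
outer loop
vertex -1.158 3.138 0.612
vertex -0.671 3.446 0.549
vertex -0.807 3.036 0.162
endloop
endfacet
facet normal -0.468 -0.867 -0.169
outer loop
vertex -1.158 3.138 0.612
vertex -0.807 3.036 0.162
vertex 0.251 2.194 1.551
endloop
endfacet
facet normal -0.499 0.677 -0.541
outer loop
vertex -0.807 3.036 0.162
vertex -0.671 3.446 0.549
vertex -0.32 3.345 0.099
endloop
endfacet
facet normal 0.338 -0.668 -0.663
outer loop
vertex -0.807 3.036 0.162
vertex -0.32 3.345 0.099
vertex 0.251 2.194 1.551
endloop
endfacet
facet normal 0.044 0.884 -0.466
outer loop
vertex 0.698 -2.384 2.857
vertex 0.434 -2.076 3.416
vertex 1.117 -2.145 3.35
endloop
endfacet
facet normal 0.793 -0.316 -0.521
outer loop
vertex 0.698 -2.384 2.857
vertex 1.117 -2.145 3.35
vertex 0.63 -3.692 3.546
endloop
endfacet
facet normal 0.792 -0.316 -0.522
outer loop
vertex 0.63 -3.692 3.546
vertex 1.117 -2.145 3.35
vertex 1.05 -3.454 4.039
endloop
endfacet
facet normal -0.046 -0.884 0.466
outer loop
vertex 0.63 -3.692 3.546
vertex 1.05 -3.454 4.039
vertex 0.366 -3.384 4.104
endloop
endfacet
facet normal 0.044 0.884 -0.465
outer loop
vertex 1.117 -2.145 3.35
vertex 0.434 -2.076 3.416
vertex 0.853 -1.838 3.909
endloop
endfacet
facet normal 0.923 0.141 0.358
outer loop
vertex 1.117 -2.145 3.35
vertex 0.853 -1.838 3.909
vertex 1.05 -3.454 4.039
endloop
endfacet
facet normal 0.923 0.141 0.358
outer loop
vertex 1.05 -3.454 4.039
vertex 0.853 -1.838 3.909
vertex 0.786 -3.146 4.598
endloop
endfacet
facet normal -0.046 -0.884 0.465
outer loop
vertex 1.05 -3.454 4.039
vertex 0.786 -3.146 4.598
vertex 0.366 -3.384 4.104
endloop
endfacet
facet normal 0.046 0.884 -0.466
outer loop
vertex 0.853 -1.838 3.909
vertex 0.434 -2.076 3.416
vertex 0.17 -1.768 3.974
endloop
endfacet
facet normal 0.131 0.457 0.880
outer loop
vertex 0.853 -1.838 3.909
vertex 0.17 -1.768 3.974
vertex 0.786 -3.146 4.598
endloop
endfacet
facet normal 0.130 0.457 0.880
outer loop
vertex 0.786 -3.146 4.598
vertex 0.17 -1.768 3.974
vertex 0.102 -3.076 4.663
endloop
endfacet
facet normal -0.046 -0.884 0.465
outer loop
vertex 0.786 -3.146 4.598
vertex 0.102 -3.076 4.663
vertex 0.366 -3.384 4.104
endloop
endfacet
facet normal 0.046 0.884 -0.466
outer loop
vertex 0.17 -1.768 3.974
vertex 0.434 -2.076 3.416
vertex -0.25 -2.006 3.481
endloop
endfacet
facet normal -0.792 0.316 0.522
outer loop
vertex 0.17 -1.768 3.974
vertex -0.25 -2.006 3.481
vertex 0.102 -3.076 4.663
endloop
endfacet
facet normal -0.793 0.315 0.521
outer loop
vertex 0.102 -3.076 4.663
vertex -0.25 -2.006 3.481
vertex -0.317 -3.315 4.17
endloop
endfacet
facet normal -0.044 -0.884 0.466
outer loop
vertex 0.102 -3.076 4.663
vertex -0.317 -3.315 4.17
vertex 0.366 -3.384 4.104
endloop
endfacet
facet normal 0.046 0.884 -0.465
outer loop
vertex -0.25 -2.006 3.481
vertex 0.434 -2.076 3.416
vertex 0.014 -2.314 2.922
endloop
endfacet
facet normal -0.923 -0.141 -0.358
outer loop
vertex -0.25 -2.006 3.481
vertex 0.014 -2.314 2.922
vertex -0.317 -3.315 4.17
endloop
endfacet
facet normal -0.923 -0.141 -0.358
outer loop
vertex -0.317 -3.315 4.17
vertex 0.014 -2.314 2.922
vertex -0.053 -3.622 3.611
endloop
endfacet
facet normal -0.044 -0.884 0.465
outer loop
vertex -0.317 -3.315 4.17
vertex -0.053 -3.622 3.611
vertex 0.366 -3.384 4.104
endloop
endfacet
facet normal 0.046 0.884 -0.465
outer loop
vertex 0.014 -2.314 2.922
vertex 0.434 -2.076 3.416
vertex 0.698 -2.384 2.857
endloop
endfacet
facet normal -0.130 -0.457 -0.880
outer loop
vertex 0.014 -2.314 2.922
vertex 0.698 -2.384 2.857
vertex -0.053 -3.622 3.611
endloop
endfacet
facet normal -0.131 -0.457 -0.880
outer loop
vertex -0.053 -3.622 3.611
vertex 0.698 -2.384 2.857
vertex 0.63 -3.692 3.546
endloop
endfacet
facet normal -0.046 -0.884 0.466
outer loop
vertex -0.053 -3.622 3.611
vertex 0.63 -3.692 3.546
vertex 0.366 -3.384 4.104
endloop
endfacet

endsolid


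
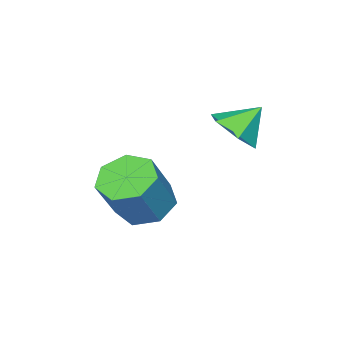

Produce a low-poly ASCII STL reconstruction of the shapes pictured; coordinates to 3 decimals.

solid 
facet normal -0.530 -0.074 -0.845
outer loop
vertex 1.1 -4.067 -0.506
vertex 0.408 -3.42 -0.128
vertex 1.245 -3.21 -0.672
endloop
endfacet
facet normal 0.831 -0.238 -0.502
outer loop
vertex 1.1 -4.067 -0.506
vertex 1.245 -3.21 -0.672
vertex 2.104 -3.927 1.089
endloop
endfacet
facet normal 0.832 -0.237 -0.502
outer loop
vertex 2.104 -3.927 1.089
vertex 1.245 -3.21 -0.672
vertex 2.248 -3.07 0.923
endloop
endfacet
facet normal 0.531 0.074 0.844
outer loop
vertex 2.104 -3.927 1.089
vertex 2.248 -3.07 0.923
vertex 1.412 -3.28 1.468
endloop
endfacet
facet normal -0.530 -0.074 -0.845
outer loop
vertex 1.245 -3.21 -0.672
vertex 0.408 -3.42 -0.128
vertex 0.759 -2.511 -0.428
endloop
endfacet
facet normal 0.646 0.610 -0.460
outer loop
vertex 1.245 -3.21 -0.672
vertex 0.759 -2.511 -0.428
vertex 2.248 -3.07 0.923
endloop
endfacet
facet normal 0.646 0.609 -0.460
outer loop
vertex 2.248 -3.07 0.923
vertex 0.759 -2.511 -0.428
vertex 1.763 -2.371 1.167
endloop
endfacet
facet normal 0.531 0.074 0.844
outer loop
vertex 2.248 -3.07 0.923
vertex 1.763 -2.371 1.167
vertex 1.412 -3.28 1.468
endloop
endfacet
facet normal -0.531 -0.074 -0.844
outer loop
vertex 0.759 -2.511 -0.428
vertex 0.408 -3.42 -0.128
vertex 0.01 -2.497 0.042
endloop
endfacet
facet normal -0.026 0.997 -0.071
outer loop
vertex 0.759 -2.511 -0.428
vertex 0.01 -2.497 0.042
vertex 1.763 -2.371 1.167
endloop
endfacet
facet normal -0.025 0.997 -0.072
outer loop
vertex 1.763 -2.371 1.167
vertex 0.01 -2.497 0.042
vertex 1.013 -2.356 1.637
endloop
endfacet
facet normal 0.531 0.075 0.844
outer loop
vertex 1.763 -2.371 1.167
vertex 1.013 -2.356 1.637
vertex 1.412 -3.28 1.468
endloop
endfacet
facet normal -0.532 -0.074 -0.844
outer loop
vertex 0.01 -2.497 0.042
vertex 0.408 -3.42 -0.128
vertex -0.44 -3.178 0.385
endloop
endfacet
facet normal -0.678 0.635 0.370
outer loop
vertex 0.01 -2.497 0.042
vertex -0.44 -3.178 0.385
vertex 1.013 -2.356 1.637
endloop
endfacet
facet normal -0.678 0.634 0.371
outer loop
vertex 1.013 -2.356 1.637
vertex -0.44 -3.178 0.385
vertex 0.564 -3.037 1.98
endloop
endfacet
facet normal 0.531 0.075 0.844
outer loop
vertex 1.013 -2.356 1.637
vertex 0.564 -3.037 1.98
vertex 1.412 -3.28 1.468
endloop
endfacet
facet normal -0.531 -0.073 -0.844
outer loop
vertex -0.44 -3.178 0.385
vertex 0.408 -3.42 -0.128
vertex -0.251 -4.041 0.341
endloop
endfacet
facet normal -0.820 -0.207 0.534
outer loop
vertex -0.44 -3.178 0.385
vertex -0.251 -4.041 0.341
vertex 0.564 -3.037 1.98
endloop
endfacet
facet normal -0.820 -0.206 0.534
outer loop
vertex 0.564 -3.037 1.98
vertex -0.251 -4.041 0.341
vertex 0.753 -3.901 1.937
endloop
endfacet
facet normal 0.531 0.074 0.844
outer loop
vertex 0.564 -3.037 1.98
vertex 0.753 -3.901 1.937
vertex 1.412 -3.28 1.468
endloop
endfacet
facet normal -0.531 -0.074 -0.844
outer loop
vertex -0.251 -4.041 0.341
vertex 0.408 -3.42 -0.128
vertex 0.434 -4.437 -0.055
endloop
endfacet
facet normal -0.345 -0.891 0.295
outer loop
vertex -0.251 -4.041 0.341
vertex 0.434 -4.437 -0.055
vertex 0.753 -3.901 1.937
endloop
endfacet
facet normal -0.345 -0.891 0.295
outer loop
vertex 0.753 -3.901 1.937
vertex 0.434 -4.437 -0.055
vertex 1.438 -4.297 1.541
endloop
endfacet
facet normal 0.531 0.074 0.844
outer loop
vertex 0.753 -3.901 1.937
vertex 1.438 -4.297 1.541
vertex 1.412 -3.28 1.468
endloop
endfacet
facet normal -0.531 -0.074 -0.844
outer loop
vertex 0.434 -4.437 -0.055
vertex 0.408 -3.42 -0.128
vertex 1.1 -4.067 -0.506
endloop
endfacet
facet normal 0.390 -0.905 -0.166
outer loop
vertex 0.434 -4.437 -0.055
vertex 1.1 -4.067 -0.506
vertex 1.438 -4.297 1.541
endloop
endfacet
facet normal 0.390 -0.906 -0.166
outer loop
vertex 1.438 -4.297 1.541
vertex 1.1 -4.067 -0.506
vertex 2.104 -3.927 1.089
endloop
endfacet
facet normal 0.531 0.074 0.844
outer loop
vertex 1.438 -4.297 1.541
vertex 2.104 -3.927 1.089
vertex 1.412 -3.28 1.468
endloop
endfacet
facet normal 0.620 -0.349 -0.703
outer loop
vertex -1.414 -1.319 2.706
vertex -2.037 -2.037 2.513
vertex -2.104 -1.195 2.036
endloop
endfacet
facet normal -0.058 0.969 0.239
outer loop
vertex -1.414 -1.319 2.706
vertex -2.104 -1.195 2.036
vertex -2.843 -1.583 3.427
endloop
endfacet
facet normal 0.619 -0.349 -0.703
outer loop
vertex -2.104 -1.195 2.036
vertex -2.037 -2.037 2.513
vertex -2.728 -1.913 1.843
endloop
endfacet
facet normal -0.715 0.673 -0.192
outer loop
vertex -2.104 -1.195 2.036
vertex -2.728 -1.913 1.843
vertex -2.843 -1.583 3.427
endloop
endfacet
facet normal 0.620 -0.348 -0.703
outer loop
vertex -2.728 -1.913 1.843
vertex -2.037 -2.037 2.513
vertex -2.66 -2.755 2.32
endloop
endfacet
facet normal -0.993 -0.108 -0.050
outer loop
vertex -2.728 -1.913 1.843
vertex -2.66 -2.755 2.32
vertex -2.843 -1.583 3.427
endloop
endfacet
facet normal 0.620 -0.349 -0.703
outer loop
vertex -2.66 -2.755 2.32
vertex -2.037 -2.037 2.513
vertex -1.97 -2.879 2.99
endloop
endfacet
facet normal -0.614 -0.590 0.523
outer loop
vertex -2.66 -2.755 2.32
vertex -1.97 -2.879 2.99
vertex -2.843 -1.583 3.427
endloop
endfacet
facet normal 0.620 -0.349 -0.703
outer loop
vertex -1.97 -2.879 2.99
vertex -2.037 -2.037 2.513
vertex -1.347 -2.161 3.183
endloop
endfacet
facet normal 0.042 -0.293 0.955
outer loop
vertex -1.97 -2.879 2.99
vertex -1.347 -2.161 3.183
vertex -2.843 -1.583 3.427
endloop
endfacet
facet normal 0.620 -0.349 -0.703
outer loop
vertex -1.347 -2.161 3.183
vertex -2.037 -2.037 2.513
vertex -1.414 -1.319 2.706
endloop
endfacet
facet normal 0.320 0.486 0.813
outer loop
vertex -1.347 -2.161 3.183
vertex -1.414 -1.319 2.706
vertex -2.843 -1.583 3.427
endloop
endfacet

endsolid


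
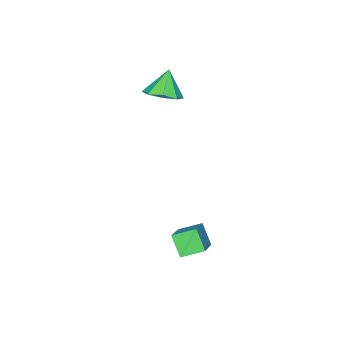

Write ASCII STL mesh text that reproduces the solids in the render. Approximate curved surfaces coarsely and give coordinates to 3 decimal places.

solid 
facet normal 0.456 0.114 -0.883
outer loop
vertex -0.622 -3.907 2.851
vertex -1.592 -3.695 2.377
vertex -0.812 -3.086 2.859
endloop
endfacet
facet normal 0.496 0.107 0.861
outer loop
vertex -0.622 -3.907 2.851
vertex -0.812 -3.086 2.859
vertex -2.348 -3.885 3.843
endloop
endfacet
facet normal 0.456 0.115 -0.883
outer loop
vertex -0.812 -3.086 2.859
vertex -1.592 -3.695 2.377
vertex -1.459 -2.623 2.585
endloop
endfacet
facet normal 0.144 0.646 0.750
outer loop
vertex -0.812 -3.086 2.859
vertex -1.459 -2.623 2.585
vertex -2.348 -3.885 3.843
endloop
endfacet
facet normal 0.455 0.115 -0.883
outer loop
vertex -1.459 -2.623 2.585
vertex -1.592 -3.695 2.377
vertex -2.184 -2.787 2.19
endloop
endfacet
facet normal -0.430 0.771 0.469
outer loop
vertex -1.459 -2.623 2.585
vertex -2.184 -2.787 2.19
vertex -2.348 -3.885 3.843
endloop
endfacet
facet normal 0.456 0.115 -0.883
outer loop
vertex -2.184 -2.787 2.19
vertex -1.592 -3.695 2.377
vertex -2.562 -3.483 1.904
endloop
endfacet
facet normal -0.893 0.410 0.184
outer loop
vertex -2.184 -2.787 2.19
vertex -2.562 -3.483 1.904
vertex -2.348 -3.885 3.843
endloop
endfacet
facet normal 0.456 0.115 -0.883
outer loop
vertex -2.562 -3.483 1.904
vertex -1.592 -3.695 2.377
vertex -2.371 -4.303 1.896
endloop
endfacet
facet normal -0.972 -0.227 0.060
outer loop
vertex -2.562 -3.483 1.904
vertex -2.371 -4.303 1.896
vertex -2.348 -3.885 3.843
endloop
endfacet
facet normal 0.456 0.114 -0.883
outer loop
vertex -2.371 -4.303 1.896
vertex -1.592 -3.695 2.377
vertex -1.724 -4.767 2.17
endloop
endfacet
facet normal -0.621 -0.765 0.172
outer loop
vertex -2.371 -4.303 1.896
vertex -1.724 -4.767 2.17
vertex -2.348 -3.885 3.843
endloop
endfacet
facet normal 0.455 0.114 -0.883
outer loop
vertex -1.724 -4.767 2.17
vertex -1.592 -3.695 2.377
vertex -0.999 -4.603 2.565
endloop
endfacet
facet normal -0.045 -0.891 0.453
outer loop
vertex -1.724 -4.767 2.17
vertex -0.999 -4.603 2.565
vertex -2.348 -3.885 3.843
endloop
endfacet
facet normal 0.456 0.115 -0.882
outer loop
vertex -0.999 -4.603 2.565
vertex -1.592 -3.695 2.377
vertex -0.622 -3.907 2.851
endloop
endfacet
facet normal 0.418 -0.530 0.738
outer loop
vertex -0.999 -4.603 2.565
vertex -0.622 -3.907 2.851
vertex -2.348 -3.885 3.843
endloop
endfacet
facet normal -0.622 0.702 0.348
outer loop
vertex 3.291 2.424 -2.008
vertex 3.588 3.215 -3.073
vertex 1.704 1.557 -3.095
endloop
endfacet
facet normal -0.219 -0.582 0.783
outer loop
vertex 2.512 0.645 -3.547
vertex 3.291 2.424 -2.008
vertex 1.704 1.557 -3.095
endloop
endfacet
facet normal -0.622 0.702 0.348
outer loop
vertex 1.704 1.557 -3.095
vertex 3.588 3.215 -3.073
vertex 2.001 2.348 -4.16
endloop
endfacet
facet normal -0.752 -0.411 -0.515
outer loop
vertex 2.001 2.348 -4.16
vertex 2.512 0.645 -3.547
vertex 1.704 1.557 -3.095
endloop
endfacet
facet normal 0.752 0.411 0.515
outer loop
vertex 3.291 2.424 -2.008
vertex 4.396 2.303 -3.525
vertex 3.588 3.215 -3.073
endloop
endfacet
facet normal -0.219 -0.582 0.783
outer loop
vertex 4.099 1.512 -2.46
vertex 3.291 2.424 -2.008
vertex 2.512 0.645 -3.547
endloop
endfacet
facet normal 0.752 0.411 0.515
outer loop
vertex 4.099 1.512 -2.46
vertex 4.396 2.303 -3.525
vertex 3.291 2.424 -2.008
endloop
endfacet
facet normal 0.219 0.582 -0.783
outer loop
vertex 3.588 3.215 -3.073
vertex 4.396 2.303 -3.525
vertex 2.001 2.348 -4.16
endloop
endfacet
facet normal -0.752 -0.411 -0.515
outer loop
vertex 2.809 1.436 -4.612
vertex 2.512 0.645 -3.547
vertex 2.001 2.348 -4.16
endloop
endfacet
facet normal 0.219 0.582 -0.783
outer loop
vertex 2.001 2.348 -4.16
vertex 4.396 2.303 -3.525
vertex 2.809 1.436 -4.612
endloop
endfacet
facet normal 0.622 -0.702 -0.348
outer loop
vertex 2.809 1.436 -4.612
vertex 4.099 1.512 -2.46
vertex 2.512 0.645 -3.547
endloop
endfacet
facet normal 0.622 -0.702 -0.348
outer loop
vertex 4.396 2.303 -3.525
vertex 4.099 1.512 -2.46
vertex 2.809 1.436 -4.612
endloop
endfacet

endsolid


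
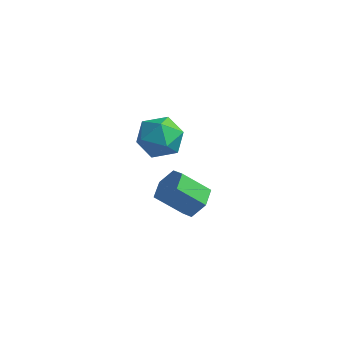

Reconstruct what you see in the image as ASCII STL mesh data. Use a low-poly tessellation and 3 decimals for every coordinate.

solid 
facet normal -0.180 0.983 -0.020
outer loop
vertex -2.633 0.037 2.176
vertex -3.559 -0.131 2.274
vertex -3.016 -0.016 3.04
endloop
endfacet
facet normal 0.463 0.848 0.257
outer loop
vertex -2.633 0.037 2.176
vertex -3.016 -0.016 3.04
vertex -2.178 -0.421 2.867
endloop
endfacet
facet normal 0.841 0.489 -0.230
outer loop
vertex -2.633 0.037 2.176
vertex -2.178 -0.421 2.867
vertex -2.204 -0.786 1.994
endloop
endfacet
facet normal 0.431 0.403 -0.808
outer loop
vertex -2.633 0.037 2.176
vertex -2.204 -0.786 1.994
vertex -3.058 -0.607 1.628
endloop
endfacet
facet normal -0.200 0.708 -0.677
outer loop
vertex -2.633 0.037 2.176
vertex -3.058 -0.607 1.628
vertex -3.559 -0.131 2.274
endloop
endfacet
facet normal 0.375 0.424 0.825
outer loop
vertex -2.178 -0.421 2.867
vertex -3.016 -0.016 3.04
vertex -2.822 -0.873 3.392
endloop
endfacet
facet normal -0.668 0.642 0.377
outer loop
vertex -3.016 -0.016 3.04
vertex -3.559 -0.131 2.274
vertex -3.676 -0.694 3.026
endloop
endfacet
facet normal -0.699 0.197 -0.687
outer loop
vertex -3.559 -0.131 2.274
vertex -3.058 -0.607 1.628
vertex -3.702 -1.059 2.153
endloop
endfacet
facet normal 0.323 -0.296 -0.899
outer loop
vertex -3.058 -0.607 1.628
vertex -2.204 -0.786 1.994
vertex -2.864 -1.464 1.98
endloop
endfacet
facet normal 0.987 -0.157 0.036
outer loop
vertex -2.204 -0.786 1.994
vertex -2.178 -0.421 2.867
vertex -2.321 -1.349 2.746
endloop
endfacet
facet normal -0.431 -0.403 0.808
outer loop
vertex -3.247 -1.517 2.844
vertex -2.822 -0.873 3.392
vertex -3.676 -0.694 3.026
endloop
endfacet
facet normal -0.841 -0.489 0.230
outer loop
vertex -3.247 -1.517 2.844
vertex -3.676 -0.694 3.026
vertex -3.702 -1.059 2.153
endloop
endfacet
facet normal -0.463 -0.848 -0.257
outer loop
vertex -3.247 -1.517 2.844
vertex -3.702 -1.059 2.153
vertex -2.864 -1.464 1.98
endloop
endfacet
facet normal 0.180 -0.983 0.020
outer loop
vertex -3.247 -1.517 2.844
vertex -2.864 -1.464 1.98
vertex -2.321 -1.349 2.746
endloop
endfacet
facet normal 0.200 -0.708 0.677
outer loop
vertex -3.247 -1.517 2.844
vertex -2.321 -1.349 2.746
vertex -2.822 -0.873 3.392
endloop
endfacet
facet normal -0.323 0.296 0.899
outer loop
vertex -3.676 -0.694 3.026
vertex -2.822 -0.873 3.392
vertex -3.016 -0.016 3.04
endloop
endfacet
facet normal -0.987 0.157 -0.036
outer loop
vertex -3.702 -1.059 2.153
vertex -3.676 -0.694 3.026
vertex -3.559 -0.131 2.274
endloop
endfacet
facet normal -0.375 -0.424 -0.825
outer loop
vertex -2.864 -1.464 1.98
vertex -3.702 -1.059 2.153
vertex -3.058 -0.607 1.628
endloop
endfacet
facet normal 0.668 -0.642 -0.377
outer loop
vertex -2.321 -1.349 2.746
vertex -2.864 -1.464 1.98
vertex -2.204 -0.786 1.994
endloop
endfacet
facet normal 0.699 -0.197 0.687
outer loop
vertex -2.822 -0.873 3.392
vertex -2.321 -1.349 2.746
vertex -2.178 -0.421 2.867
endloop
endfacet
facet normal 0.670 0.338 -0.661
outer loop
vertex -1.794 0.964 -1.408
vertex -2.181 0.607 -1.983
vertex -2.36 1.341 -1.789
endloop
endfacet
facet normal 0.155 0.808 0.569
outer loop
vertex -1.794 0.964 -1.408
vertex -2.36 1.341 -1.789
vertex -2.731 0.491 -0.482
endloop
endfacet
facet normal 0.153 0.808 0.569
outer loop
vertex -2.731 0.491 -0.482
vertex -2.36 1.341 -1.789
vertex -3.298 0.867 -0.863
endloop
endfacet
facet normal -0.669 -0.338 0.662
outer loop
vertex -2.731 0.491 -0.482
vertex -3.298 0.867 -0.863
vertex -3.119 0.133 -1.057
endloop
endfacet
facet normal 0.669 0.338 -0.662
outer loop
vertex -2.36 1.341 -1.789
vertex -2.181 0.607 -1.983
vertex -2.748 0.983 -2.364
endloop
endfacet
facet normal -0.552 0.822 -0.139
outer loop
vertex -2.36 1.341 -1.789
vertex -2.748 0.983 -2.364
vertex -3.298 0.867 -0.863
endloop
endfacet
facet normal -0.552 0.822 -0.139
outer loop
vertex -3.298 0.867 -0.863
vertex -2.748 0.983 -2.364
vertex -3.685 0.51 -1.438
endloop
endfacet
facet normal -0.670 -0.338 0.661
outer loop
vertex -3.298 0.867 -0.863
vertex -3.685 0.51 -1.438
vertex -3.119 0.133 -1.057
endloop
endfacet
facet normal 0.669 0.338 -0.662
outer loop
vertex -2.748 0.983 -2.364
vertex -2.181 0.607 -1.983
vertex -2.569 0.249 -2.558
endloop
endfacet
facet normal -0.707 0.015 -0.707
outer loop
vertex -2.748 0.983 -2.364
vertex -2.569 0.249 -2.558
vertex -3.685 0.51 -1.438
endloop
endfacet
facet normal -0.707 0.015 -0.707
outer loop
vertex -3.685 0.51 -1.438
vertex -2.569 0.249 -2.558
vertex -3.506 -0.224 -1.632
endloop
endfacet
facet normal -0.670 -0.338 0.661
outer loop
vertex -3.685 0.51 -1.438
vertex -3.506 -0.224 -1.632
vertex -3.119 0.133 -1.057
endloop
endfacet
facet normal 0.669 0.338 -0.662
outer loop
vertex -2.569 0.249 -2.558
vertex -2.181 0.607 -1.983
vertex -2.002 -0.127 -2.177
endloop
endfacet
facet normal -0.154 -0.808 -0.569
outer loop
vertex -2.569 0.249 -2.558
vertex -2.002 -0.127 -2.177
vertex -3.506 -0.224 -1.632
endloop
endfacet
facet normal -0.154 -0.807 -0.570
outer loop
vertex -3.506 -0.224 -1.632
vertex -2.002 -0.127 -2.177
vertex -2.94 -0.601 -1.251
endloop
endfacet
facet normal -0.670 -0.338 0.661
outer loop
vertex -3.506 -0.224 -1.632
vertex -2.94 -0.601 -1.251
vertex -3.119 0.133 -1.057
endloop
endfacet
facet normal 0.670 0.338 -0.661
outer loop
vertex -2.002 -0.127 -2.177
vertex -2.181 0.607 -1.983
vertex -1.615 0.23 -1.602
endloop
endfacet
facet normal 0.552 -0.822 0.139
outer loop
vertex -2.002 -0.127 -2.177
vertex -1.615 0.23 -1.602
vertex -2.94 -0.601 -1.251
endloop
endfacet
facet normal 0.552 -0.822 0.139
outer loop
vertex -2.94 -0.601 -1.251
vertex -1.615 0.23 -1.602
vertex -2.552 -0.243 -0.676
endloop
endfacet
facet normal -0.669 -0.338 0.662
outer loop
vertex -2.94 -0.601 -1.251
vertex -2.552 -0.243 -0.676
vertex -3.119 0.133 -1.057
endloop
endfacet
facet normal 0.670 0.338 -0.661
outer loop
vertex -1.615 0.23 -1.602
vertex -2.181 0.607 -1.983
vertex -1.794 0.964 -1.408
endloop
endfacet
facet normal 0.707 -0.015 0.707
outer loop
vertex -1.615 0.23 -1.602
vertex -1.794 0.964 -1.408
vertex -2.552 -0.243 -0.676
endloop
endfacet
facet normal 0.707 -0.015 0.707
outer loop
vertex -2.552 -0.243 -0.676
vertex -1.794 0.964 -1.408
vertex -2.731 0.491 -0.482
endloop
endfacet
facet normal -0.669 -0.338 0.662
outer loop
vertex -2.552 -0.243 -0.676
vertex -2.731 0.491 -0.482
vertex -3.119 0.133 -1.057
endloop
endfacet

endsolid


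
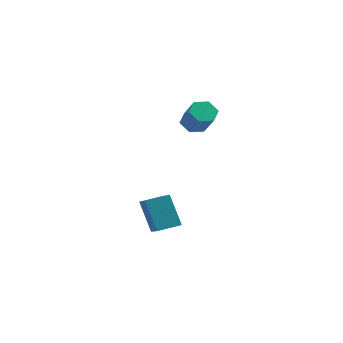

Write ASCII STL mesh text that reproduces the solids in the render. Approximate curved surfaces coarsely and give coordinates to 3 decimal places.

solid 
facet normal -0.683 -0.707 -0.186
outer loop
vertex 0.301 -4.782 -2.102
vertex -0.658 -3.661 -2.841
vertex 1.191 -5.178 -3.861
endloop
endfacet
facet normal 0.582 -0.679 0.447
outer loop
vertex 2.078 -4.259 -3.619
vertex 0.301 -4.782 -2.102
vertex 1.191 -5.178 -3.861
endloop
endfacet
facet normal -0.682 -0.707 -0.186
outer loop
vertex 1.191 -5.178 -3.861
vertex -0.658 -3.661 -2.841
vertex 0.231 -4.057 -4.599
endloop
endfacet
facet normal 0.443 -0.197 -0.875
outer loop
vertex 0.231 -4.057 -4.599
vertex 2.078 -4.259 -3.619
vertex 1.191 -5.178 -3.861
endloop
endfacet
facet normal -0.443 0.197 0.874
outer loop
vertex 0.301 -4.782 -2.102
vertex 0.229 -2.742 -2.599
vertex -0.658 -3.661 -2.841
endloop
endfacet
facet normal 0.582 -0.679 0.447
outer loop
vertex 1.189 -3.863 -1.861
vertex 0.301 -4.782 -2.102
vertex 2.078 -4.259 -3.619
endloop
endfacet
facet normal -0.442 0.198 0.875
outer loop
vertex 1.189 -3.863 -1.861
vertex 0.229 -2.742 -2.599
vertex 0.301 -4.782 -2.102
endloop
endfacet
facet normal -0.582 0.679 -0.447
outer loop
vertex -0.658 -3.661 -2.841
vertex 0.229 -2.742 -2.599
vertex 0.231 -4.057 -4.599
endloop
endfacet
facet normal 0.442 -0.198 -0.875
outer loop
vertex 1.119 -3.138 -4.358
vertex 2.078 -4.259 -3.619
vertex 0.231 -4.057 -4.599
endloop
endfacet
facet normal -0.582 0.679 -0.447
outer loop
vertex 0.231 -4.057 -4.599
vertex 0.229 -2.742 -2.599
vertex 1.119 -3.138 -4.358
endloop
endfacet
facet normal 0.683 0.707 0.186
outer loop
vertex 1.119 -3.138 -4.358
vertex 1.189 -3.863 -1.861
vertex 2.078 -4.259 -3.619
endloop
endfacet
facet normal 0.682 0.707 0.186
outer loop
vertex 0.229 -2.742 -2.599
vertex 1.189 -3.863 -1.861
vertex 1.119 -3.138 -4.358
endloop
endfacet
facet normal -0.552 0.444 -0.706
outer loop
vertex 1.608 -0.415 2.09
vertex 1.069 -0.989 2.151
vertex 1.012 -0.343 2.602
endloop
endfacet
facet normal 0.353 0.891 0.285
outer loop
vertex 1.608 -0.415 2.09
vertex 1.012 -0.343 2.602
vertex 2.531 -1.157 3.267
endloop
endfacet
facet normal 0.353 0.891 0.285
outer loop
vertex 2.531 -1.157 3.267
vertex 1.012 -0.343 2.602
vertex 1.935 -1.085 3.78
endloop
endfacet
facet normal 0.553 -0.444 0.705
outer loop
vertex 2.531 -1.157 3.267
vertex 1.935 -1.085 3.78
vertex 1.991 -1.731 3.329
endloop
endfacet
facet normal -0.553 0.444 -0.705
outer loop
vertex 1.012 -0.343 2.602
vertex 1.069 -0.989 2.151
vertex 0.472 -0.917 2.664
endloop
endfacet
facet normal -0.477 0.525 0.705
outer loop
vertex 1.012 -0.343 2.602
vertex 0.472 -0.917 2.664
vertex 1.935 -1.085 3.78
endloop
endfacet
facet normal -0.477 0.525 0.705
outer loop
vertex 1.935 -1.085 3.78
vertex 0.472 -0.917 2.664
vertex 1.395 -1.659 3.842
endloop
endfacet
facet normal 0.553 -0.444 0.705
outer loop
vertex 1.935 -1.085 3.78
vertex 1.395 -1.659 3.842
vertex 1.991 -1.731 3.329
endloop
endfacet
facet normal -0.553 0.444 -0.705
outer loop
vertex 0.472 -0.917 2.664
vertex 1.069 -0.989 2.151
vertex 0.529 -1.563 2.213
endloop
endfacet
facet normal -0.830 -0.366 0.420
outer loop
vertex 0.472 -0.917 2.664
vertex 0.529 -1.563 2.213
vertex 1.395 -1.659 3.842
endloop
endfacet
facet normal -0.830 -0.367 0.420
outer loop
vertex 1.395 -1.659 3.842
vertex 0.529 -1.563 2.213
vertex 1.452 -2.305 3.39
endloop
endfacet
facet normal 0.553 -0.444 0.705
outer loop
vertex 1.395 -1.659 3.842
vertex 1.452 -2.305 3.39
vertex 1.991 -1.731 3.329
endloop
endfacet
facet normal -0.553 0.444 -0.705
outer loop
vertex 0.529 -1.563 2.213
vertex 1.069 -0.989 2.151
vertex 1.125 -1.635 1.7
endloop
endfacet
facet normal -0.353 -0.891 -0.285
outer loop
vertex 0.529 -1.563 2.213
vertex 1.125 -1.635 1.7
vertex 1.452 -2.305 3.39
endloop
endfacet
facet normal -0.353 -0.891 -0.285
outer loop
vertex 1.452 -2.305 3.39
vertex 1.125 -1.635 1.7
vertex 2.048 -2.377 2.878
endloop
endfacet
facet normal 0.552 -0.444 0.706
outer loop
vertex 1.452 -2.305 3.39
vertex 2.048 -2.377 2.878
vertex 1.991 -1.731 3.329
endloop
endfacet
facet normal -0.553 0.444 -0.705
outer loop
vertex 1.125 -1.635 1.7
vertex 1.069 -0.989 2.151
vertex 1.665 -1.061 1.638
endloop
endfacet
facet normal 0.477 -0.525 -0.705
outer loop
vertex 1.125 -1.635 1.7
vertex 1.665 -1.061 1.638
vertex 2.048 -2.377 2.878
endloop
endfacet
facet normal 0.477 -0.525 -0.705
outer loop
vertex 2.048 -2.377 2.878
vertex 1.665 -1.061 1.638
vertex 2.588 -1.803 2.816
endloop
endfacet
facet normal 0.553 -0.444 0.705
outer loop
vertex 2.048 -2.377 2.878
vertex 2.588 -1.803 2.816
vertex 1.991 -1.731 3.329
endloop
endfacet
facet normal -0.553 0.444 -0.705
outer loop
vertex 1.665 -1.061 1.638
vertex 1.069 -0.989 2.151
vertex 1.608 -0.415 2.09
endloop
endfacet
facet normal 0.830 0.367 -0.420
outer loop
vertex 1.665 -1.061 1.638
vertex 1.608 -0.415 2.09
vertex 2.588 -1.803 2.816
endloop
endfacet
facet normal 0.830 0.366 -0.420
outer loop
vertex 2.588 -1.803 2.816
vertex 1.608 -0.415 2.09
vertex 2.531 -1.157 3.267
endloop
endfacet
facet normal 0.553 -0.444 0.705
outer loop
vertex 2.588 -1.803 2.816
vertex 2.531 -1.157 3.267
vertex 1.991 -1.731 3.329
endloop
endfacet

endsolid


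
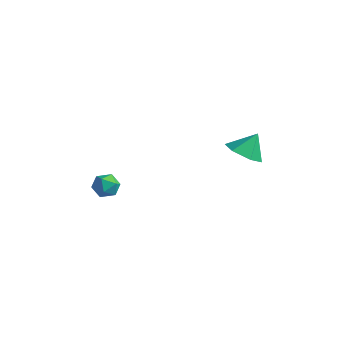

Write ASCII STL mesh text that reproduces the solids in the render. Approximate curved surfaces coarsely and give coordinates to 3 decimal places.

solid 
facet normal -0.160 -0.561 -0.813
outer loop
vertex 4.67 -0.455 1.613
vertex 3.86 -0.02 1.472
vertex 4.64 0.313 1.089
endloop
endfacet
facet normal 0.916 0.250 0.314
outer loop
vertex 4.67 -0.455 1.613
vertex 4.64 0.313 1.089
vertex 4.06 0.68 2.488
endloop
endfacet
facet normal -0.160 -0.560 -0.813
outer loop
vertex 4.64 0.313 1.089
vertex 3.86 -0.02 1.472
vertex 3.83 0.748 0.949
endloop
endfacet
facet normal 0.477 0.878 -0.033
outer loop
vertex 4.64 0.313 1.089
vertex 3.83 0.748 0.949
vertex 4.06 0.68 2.488
endloop
endfacet
facet normal -0.159 -0.560 -0.813
outer loop
vertex 3.83 0.748 0.949
vertex 3.86 -0.02 1.472
vertex 3.051 0.415 1.331
endloop
endfacet
facet normal -0.352 0.931 0.094
outer loop
vertex 3.83 0.748 0.949
vertex 3.051 0.415 1.331
vertex 4.06 0.68 2.488
endloop
endfacet
facet normal -0.159 -0.560 -0.813
outer loop
vertex 3.051 0.415 1.331
vertex 3.86 -0.02 1.472
vertex 3.081 -0.353 1.854
endloop
endfacet
facet normal -0.743 0.357 0.566
outer loop
vertex 3.051 0.415 1.331
vertex 3.081 -0.353 1.854
vertex 4.06 0.68 2.488
endloop
endfacet
facet normal -0.159 -0.560 -0.813
outer loop
vertex 3.081 -0.353 1.854
vertex 3.86 -0.02 1.472
vertex 3.891 -0.788 1.995
endloop
endfacet
facet normal -0.305 -0.272 0.913
outer loop
vertex 3.081 -0.353 1.854
vertex 3.891 -0.788 1.995
vertex 4.06 0.68 2.488
endloop
endfacet
facet normal -0.159 -0.560 -0.813
outer loop
vertex 3.891 -0.788 1.995
vertex 3.86 -0.02 1.472
vertex 4.67 -0.455 1.613
endloop
endfacet
facet normal 0.525 -0.325 0.787
outer loop
vertex 3.891 -0.788 1.995
vertex 4.67 -0.455 1.613
vertex 4.06 0.68 2.488
endloop
endfacet
facet normal 0.368 0.117 0.923
outer loop
vertex -2.171 -2.131 -1.635
vertex -2.092 -2.85 -1.575
vertex -1.551 -2.446 -1.842
endloop
endfacet
facet normal 0.519 0.683 0.514
outer loop
vertex -2.171 -2.131 -1.635
vertex -1.551 -2.446 -1.842
vertex -1.844 -1.919 -2.247
endloop
endfacet
facet normal -0.098 0.955 0.279
outer loop
vertex -2.171 -2.131 -1.635
vertex -1.844 -1.919 -2.247
vertex -2.565 -1.998 -2.23
endloop
endfacet
facet normal -0.629 0.558 0.541
outer loop
vertex -2.171 -2.131 -1.635
vertex -2.565 -1.998 -2.23
vertex -2.718 -2.573 -1.815
endloop
endfacet
facet normal -0.342 0.041 0.939
outer loop
vertex -2.171 -2.131 -1.635
vertex -2.718 -2.573 -1.815
vertex -2.092 -2.85 -1.575
endloop
endfacet
facet normal 0.889 0.455 -0.052
outer loop
vertex -1.844 -1.919 -2.247
vertex -1.551 -2.446 -1.842
vertex -1.562 -2.507 -2.565
endloop
endfacet
facet normal 0.645 -0.461 0.609
outer loop
vertex -1.551 -2.446 -1.842
vertex -2.092 -2.85 -1.575
vertex -1.715 -3.082 -2.15
endloop
endfacet
facet normal -0.503 -0.585 0.636
outer loop
vertex -2.092 -2.85 -1.575
vertex -2.718 -2.573 -1.815
vertex -2.436 -3.161 -2.133
endloop
endfacet
facet normal -0.968 0.253 -0.007
outer loop
vertex -2.718 -2.573 -1.815
vertex -2.565 -1.998 -2.23
vertex -2.729 -2.634 -2.538
endloop
endfacet
facet normal -0.108 0.895 -0.432
outer loop
vertex -2.565 -1.998 -2.23
vertex -1.844 -1.919 -2.247
vertex -2.188 -2.23 -2.805
endloop
endfacet
facet normal 0.629 -0.558 -0.541
outer loop
vertex -2.109 -2.949 -2.745
vertex -1.562 -2.507 -2.565
vertex -1.715 -3.082 -2.15
endloop
endfacet
facet normal 0.098 -0.955 -0.279
outer loop
vertex -2.109 -2.949 -2.745
vertex -1.715 -3.082 -2.15
vertex -2.436 -3.161 -2.133
endloop
endfacet
facet normal -0.519 -0.683 -0.514
outer loop
vertex -2.109 -2.949 -2.745
vertex -2.436 -3.161 -2.133
vertex -2.729 -2.634 -2.538
endloop
endfacet
facet normal -0.368 -0.117 -0.923
outer loop
vertex -2.109 -2.949 -2.745
vertex -2.729 -2.634 -2.538
vertex -2.188 -2.23 -2.805
endloop
endfacet
facet normal 0.342 -0.041 -0.939
outer loop
vertex -2.109 -2.949 -2.745
vertex -2.188 -2.23 -2.805
vertex -1.562 -2.507 -2.565
endloop
endfacet
facet normal 0.968 -0.253 0.007
outer loop
vertex -1.715 -3.082 -2.15
vertex -1.562 -2.507 -2.565
vertex -1.551 -2.446 -1.842
endloop
endfacet
facet normal 0.108 -0.895 0.432
outer loop
vertex -2.436 -3.161 -2.133
vertex -1.715 -3.082 -2.15
vertex -2.092 -2.85 -1.575
endloop
endfacet
facet normal -0.889 -0.455 0.052
outer loop
vertex -2.729 -2.634 -2.538
vertex -2.436 -3.161 -2.133
vertex -2.718 -2.573 -1.815
endloop
endfacet
facet normal -0.645 0.461 -0.609
outer loop
vertex -2.188 -2.23 -2.805
vertex -2.729 -2.634 -2.538
vertex -2.565 -1.998 -2.23
endloop
endfacet
facet normal 0.503 0.585 -0.636
outer loop
vertex -1.562 -2.507 -2.565
vertex -2.188 -2.23 -2.805
vertex -1.844 -1.919 -2.247
endloop
endfacet

endsolid
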